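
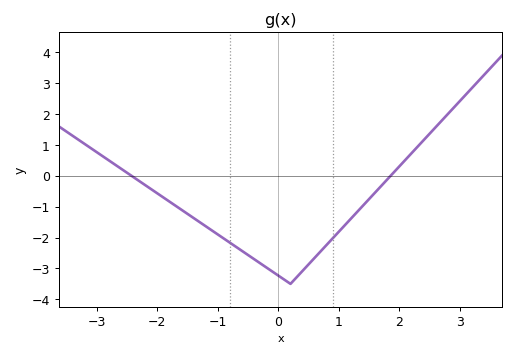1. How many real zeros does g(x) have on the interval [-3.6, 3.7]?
2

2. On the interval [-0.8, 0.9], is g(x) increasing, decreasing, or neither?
neither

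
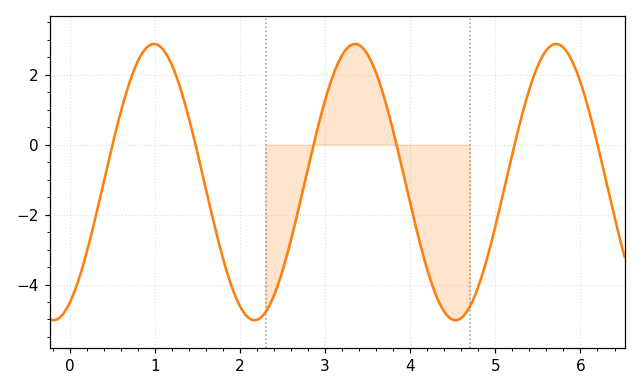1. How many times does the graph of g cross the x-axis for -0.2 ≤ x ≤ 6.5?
6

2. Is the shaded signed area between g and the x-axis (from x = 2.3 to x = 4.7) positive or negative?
negative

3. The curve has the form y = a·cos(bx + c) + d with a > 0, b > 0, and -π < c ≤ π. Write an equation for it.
y = 3.95cos(2.66x - 2.63) - 1.07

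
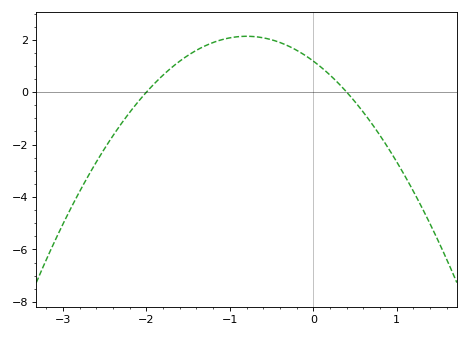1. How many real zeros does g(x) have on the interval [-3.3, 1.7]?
2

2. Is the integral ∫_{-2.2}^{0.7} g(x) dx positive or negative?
positive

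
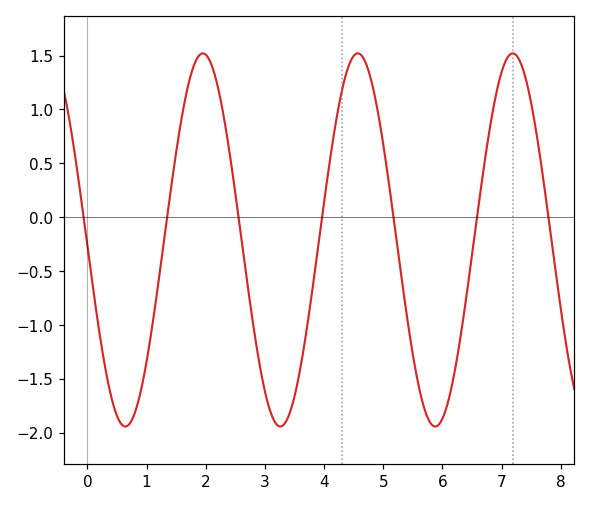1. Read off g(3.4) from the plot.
-1.85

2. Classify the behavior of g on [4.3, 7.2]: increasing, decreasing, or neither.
neither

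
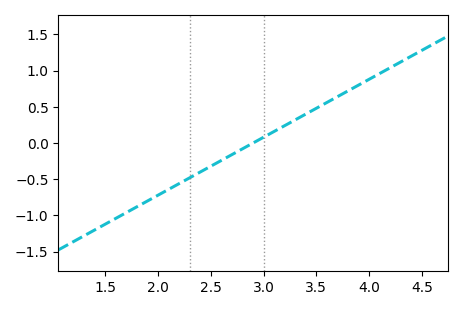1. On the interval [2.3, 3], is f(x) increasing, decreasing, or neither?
increasing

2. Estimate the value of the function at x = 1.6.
-1.05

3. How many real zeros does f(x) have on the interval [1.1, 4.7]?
1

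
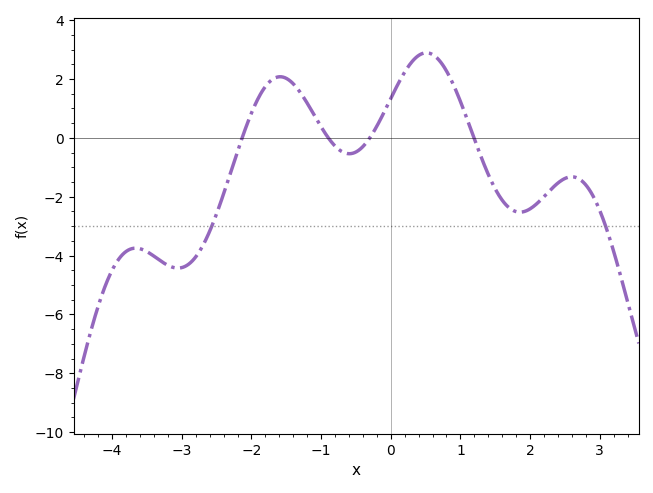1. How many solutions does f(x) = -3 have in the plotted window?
2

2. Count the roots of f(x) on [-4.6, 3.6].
4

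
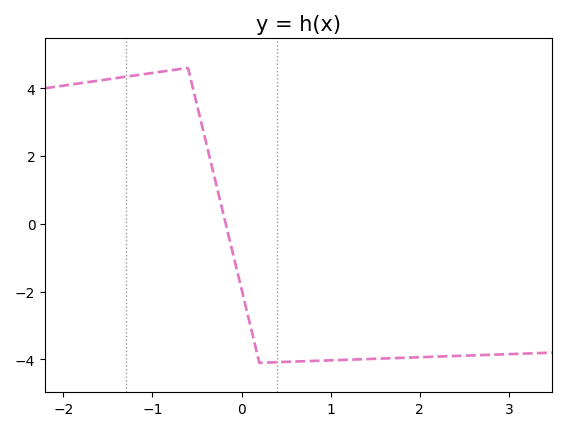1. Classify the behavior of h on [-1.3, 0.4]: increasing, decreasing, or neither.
neither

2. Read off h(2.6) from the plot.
-3.88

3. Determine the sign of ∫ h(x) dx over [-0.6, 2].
negative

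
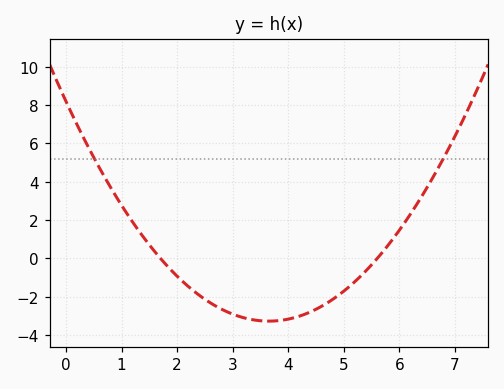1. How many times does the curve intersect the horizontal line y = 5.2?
2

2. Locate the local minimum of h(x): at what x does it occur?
3.65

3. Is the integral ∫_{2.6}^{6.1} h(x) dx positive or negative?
negative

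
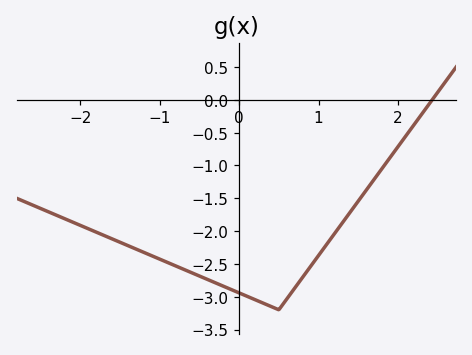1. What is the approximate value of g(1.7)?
-1.2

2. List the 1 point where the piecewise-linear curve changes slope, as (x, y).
(0.5, -3.2)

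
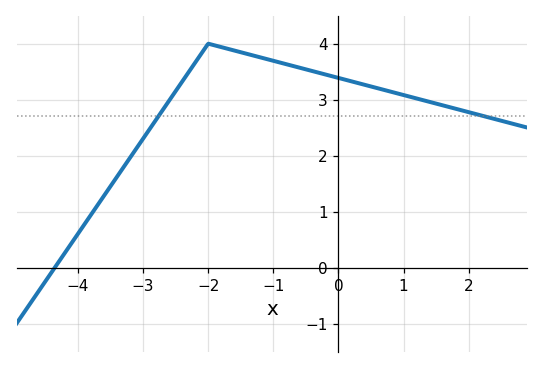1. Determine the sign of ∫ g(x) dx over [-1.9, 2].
positive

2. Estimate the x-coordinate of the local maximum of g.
-2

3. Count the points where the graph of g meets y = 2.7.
2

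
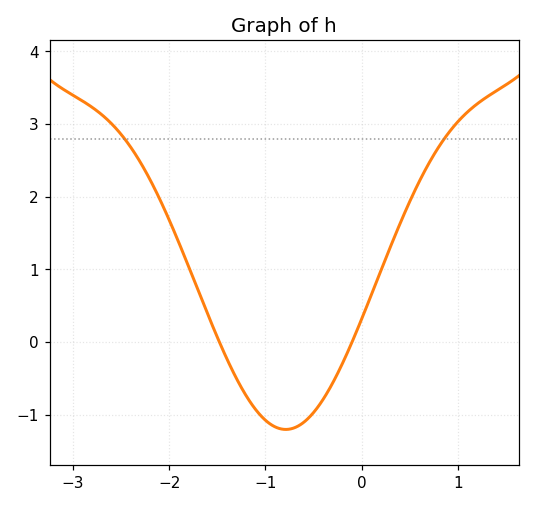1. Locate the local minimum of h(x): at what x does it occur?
-0.8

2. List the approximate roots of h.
-1.5, -0.1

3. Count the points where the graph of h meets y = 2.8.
2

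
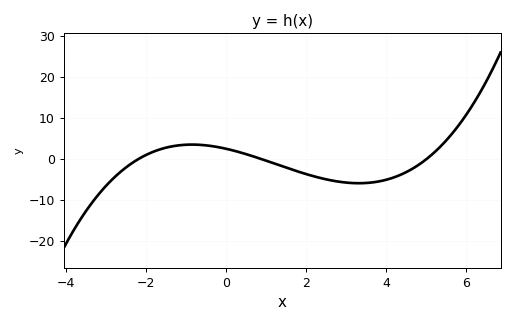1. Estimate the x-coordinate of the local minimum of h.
3.32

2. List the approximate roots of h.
-2.2, 0.9, 5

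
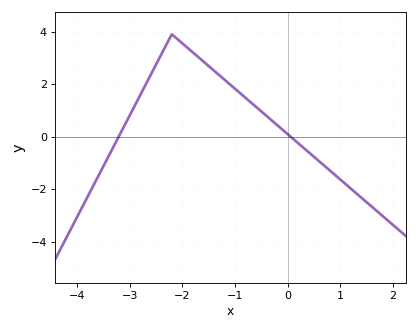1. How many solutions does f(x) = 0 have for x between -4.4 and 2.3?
2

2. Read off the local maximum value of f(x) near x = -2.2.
3.9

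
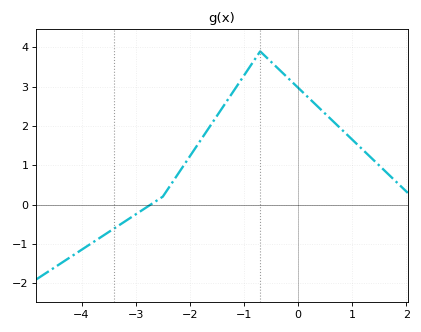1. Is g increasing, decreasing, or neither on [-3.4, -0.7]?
increasing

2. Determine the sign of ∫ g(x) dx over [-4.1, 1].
positive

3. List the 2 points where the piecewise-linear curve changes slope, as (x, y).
(-2.5, 0.2); (-0.7, 3.9)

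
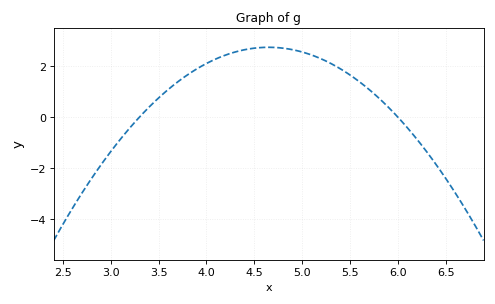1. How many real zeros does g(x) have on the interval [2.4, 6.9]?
2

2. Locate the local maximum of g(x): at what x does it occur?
4.65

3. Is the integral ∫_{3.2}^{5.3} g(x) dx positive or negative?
positive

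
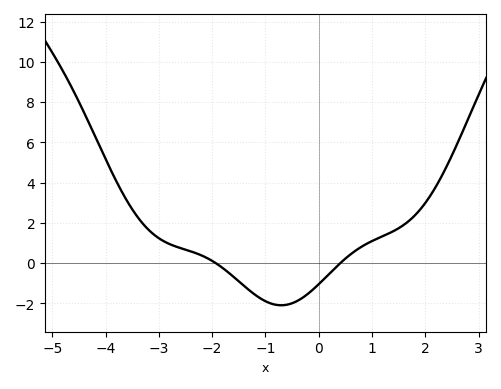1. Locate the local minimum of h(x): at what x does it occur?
-0.702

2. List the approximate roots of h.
-1.93, 0.404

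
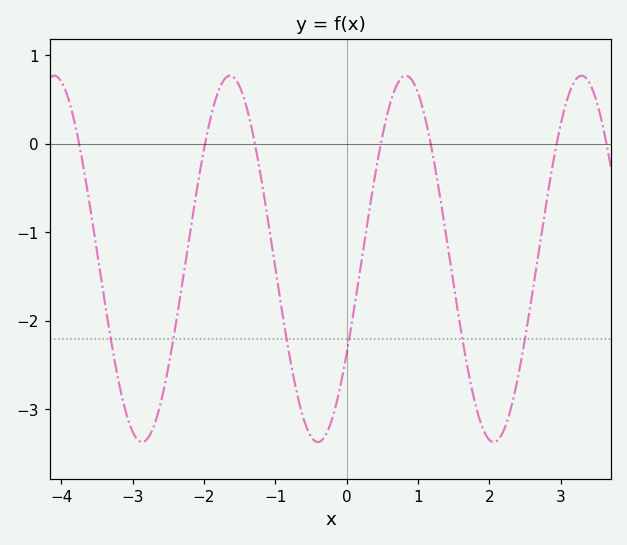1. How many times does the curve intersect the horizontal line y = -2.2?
6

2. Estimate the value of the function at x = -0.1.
-2.8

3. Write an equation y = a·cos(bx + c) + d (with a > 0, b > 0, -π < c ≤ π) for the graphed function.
y = 2.07cos(2.5x - 2.1) - 1.3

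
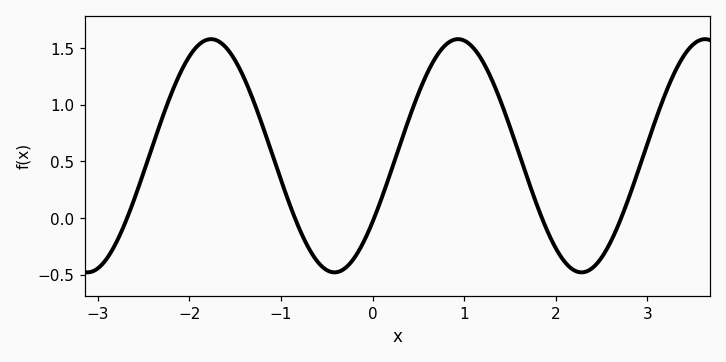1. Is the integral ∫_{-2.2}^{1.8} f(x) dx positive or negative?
positive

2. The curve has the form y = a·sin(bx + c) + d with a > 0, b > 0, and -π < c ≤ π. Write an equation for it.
y = 1.03sin(2.3x - 0.6) + 0.55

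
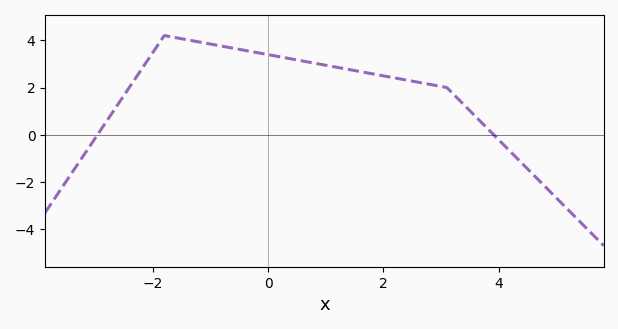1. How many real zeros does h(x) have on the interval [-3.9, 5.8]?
2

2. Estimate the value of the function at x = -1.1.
3.8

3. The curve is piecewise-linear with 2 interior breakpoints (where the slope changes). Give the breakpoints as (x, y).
(-1.8, 4.2); (3.1, 2)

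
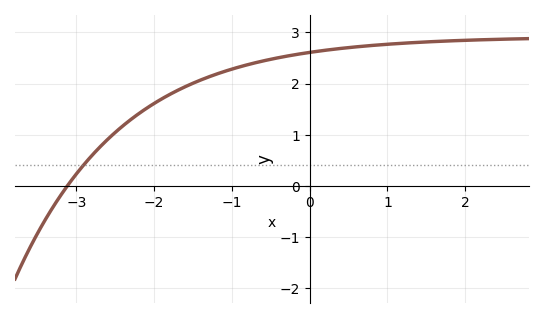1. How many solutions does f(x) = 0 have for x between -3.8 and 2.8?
1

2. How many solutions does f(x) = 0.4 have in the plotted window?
1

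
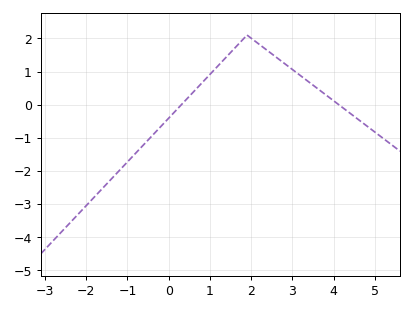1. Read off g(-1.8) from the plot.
-2.78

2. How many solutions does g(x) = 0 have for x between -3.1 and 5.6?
2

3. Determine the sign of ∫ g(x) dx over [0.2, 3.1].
positive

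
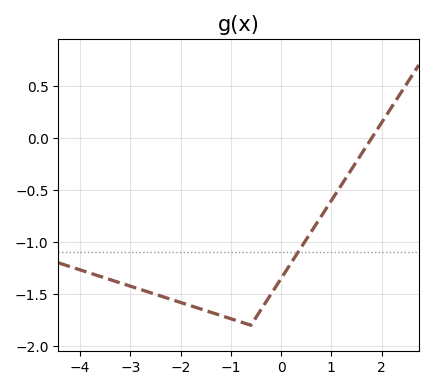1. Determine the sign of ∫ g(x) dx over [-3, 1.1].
negative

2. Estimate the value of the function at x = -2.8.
-1.45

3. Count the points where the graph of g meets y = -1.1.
1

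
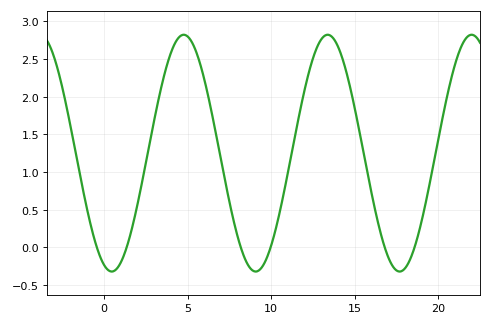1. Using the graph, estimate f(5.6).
2.54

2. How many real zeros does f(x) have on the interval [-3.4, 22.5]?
6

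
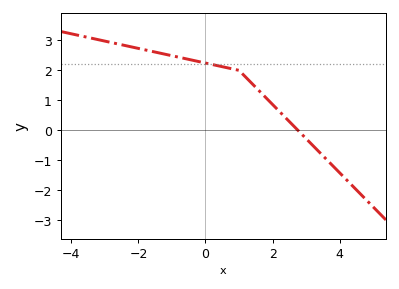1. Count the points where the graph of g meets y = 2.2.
1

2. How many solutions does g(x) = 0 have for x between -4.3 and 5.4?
1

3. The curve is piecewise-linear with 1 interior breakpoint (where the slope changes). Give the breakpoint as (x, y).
(1, 2)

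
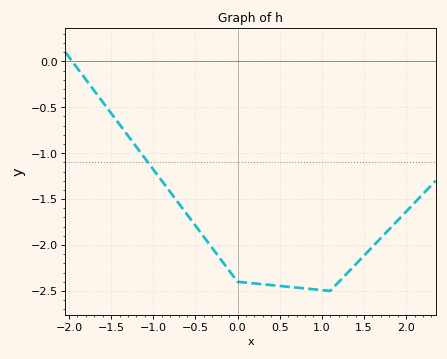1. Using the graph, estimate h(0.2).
-2.4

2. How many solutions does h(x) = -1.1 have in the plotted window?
1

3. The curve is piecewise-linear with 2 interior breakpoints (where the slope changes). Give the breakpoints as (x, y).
(0, -2.4); (1.1, -2.5)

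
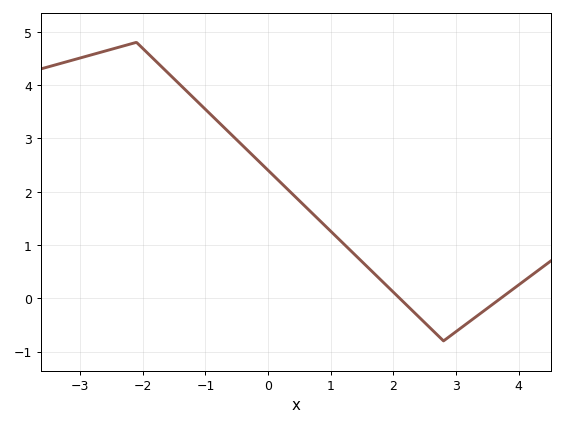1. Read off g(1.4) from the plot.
0.8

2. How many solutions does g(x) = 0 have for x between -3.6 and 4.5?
2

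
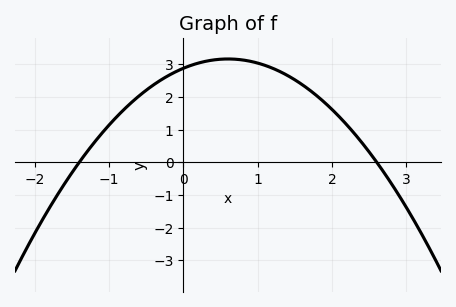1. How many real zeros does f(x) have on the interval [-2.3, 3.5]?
2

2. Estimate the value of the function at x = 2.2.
1.1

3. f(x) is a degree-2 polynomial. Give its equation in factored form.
y = -0.79(x + 1.4)(x - 2.6)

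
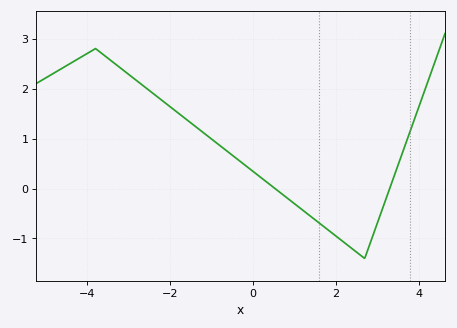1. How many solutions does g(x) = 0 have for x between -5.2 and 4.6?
2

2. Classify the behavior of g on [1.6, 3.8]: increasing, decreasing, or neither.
neither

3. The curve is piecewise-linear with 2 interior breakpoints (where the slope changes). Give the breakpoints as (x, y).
(-3.8, 2.8); (2.7, -1.4)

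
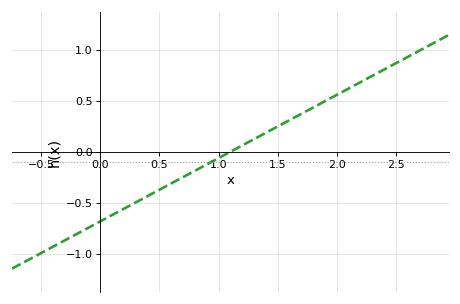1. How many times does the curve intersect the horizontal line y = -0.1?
1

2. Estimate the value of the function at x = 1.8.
0.45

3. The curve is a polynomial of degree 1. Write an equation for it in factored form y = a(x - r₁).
y = 0.62(x - 1.1)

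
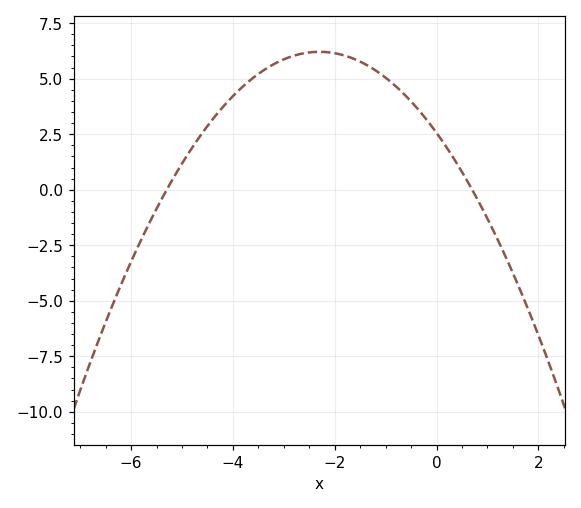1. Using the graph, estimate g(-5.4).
-0.4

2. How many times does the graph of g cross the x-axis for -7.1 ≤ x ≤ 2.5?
2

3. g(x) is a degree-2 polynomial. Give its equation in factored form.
y = -0.69(x + 5.3)(x - 0.7)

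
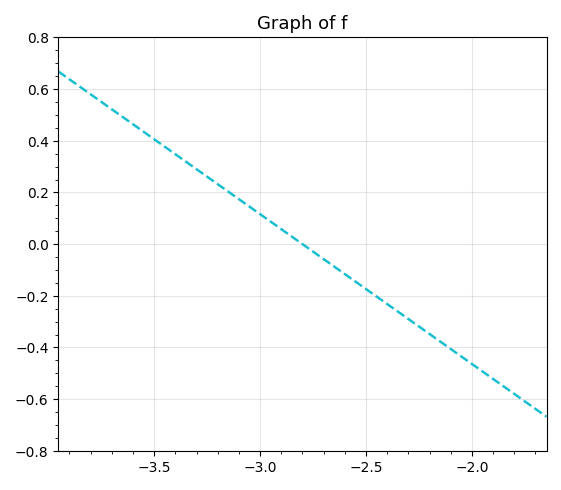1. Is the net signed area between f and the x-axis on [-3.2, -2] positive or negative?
negative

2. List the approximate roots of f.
-2.8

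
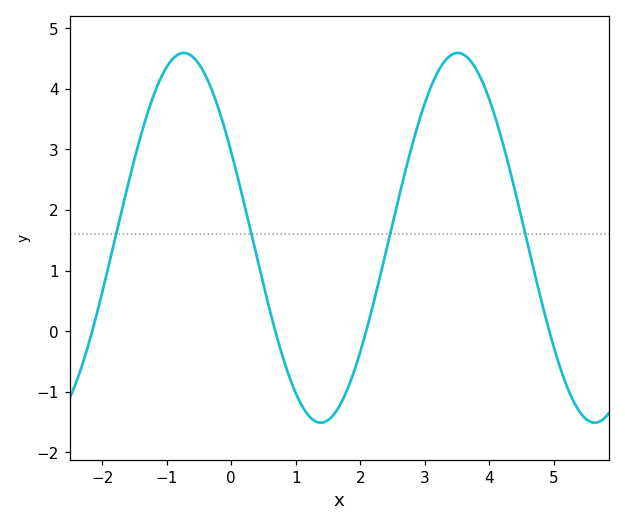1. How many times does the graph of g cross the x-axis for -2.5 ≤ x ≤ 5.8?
4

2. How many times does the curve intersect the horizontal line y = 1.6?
4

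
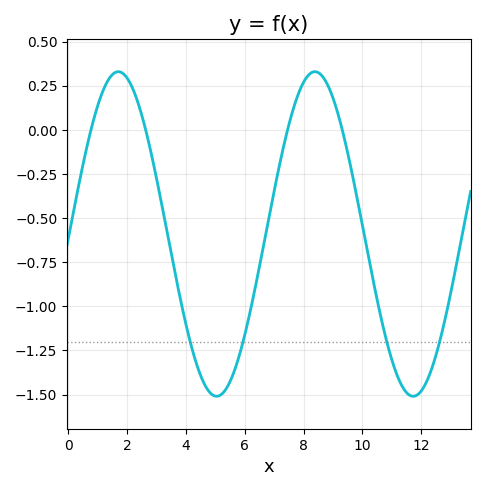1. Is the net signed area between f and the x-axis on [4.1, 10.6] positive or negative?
negative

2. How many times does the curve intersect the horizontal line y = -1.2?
4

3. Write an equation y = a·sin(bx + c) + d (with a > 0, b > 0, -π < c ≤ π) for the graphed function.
y = 0.92sin(0.94x - 0.03) - 0.59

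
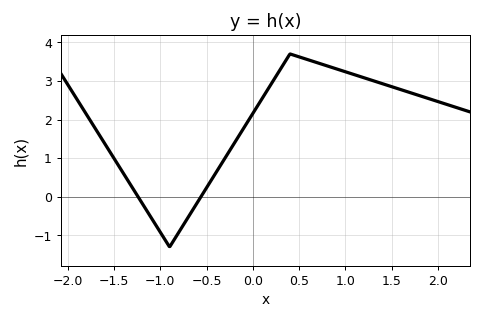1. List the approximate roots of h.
-1.24, -0.562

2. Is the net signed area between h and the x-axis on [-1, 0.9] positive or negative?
positive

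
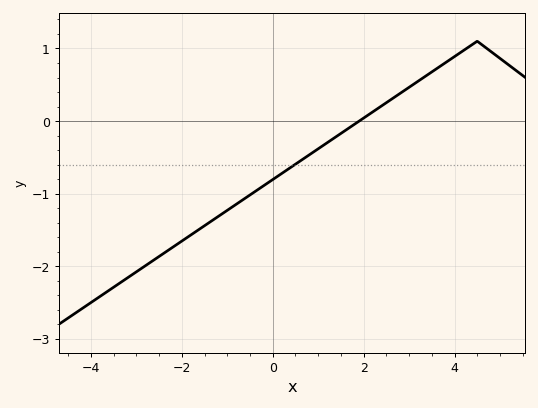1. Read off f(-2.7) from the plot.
-1.9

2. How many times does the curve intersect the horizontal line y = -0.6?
1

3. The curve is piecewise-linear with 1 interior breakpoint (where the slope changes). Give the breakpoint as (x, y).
(4.5, 1.1)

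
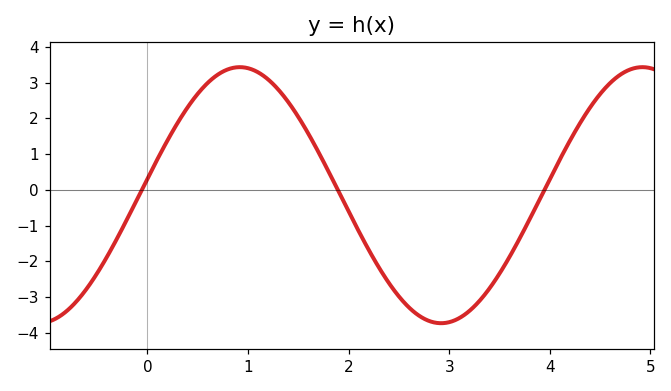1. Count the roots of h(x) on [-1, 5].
3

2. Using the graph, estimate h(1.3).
2.8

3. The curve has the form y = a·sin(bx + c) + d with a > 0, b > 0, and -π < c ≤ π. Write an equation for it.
y = 3.58sin(1.6x + 0.13) - 0.15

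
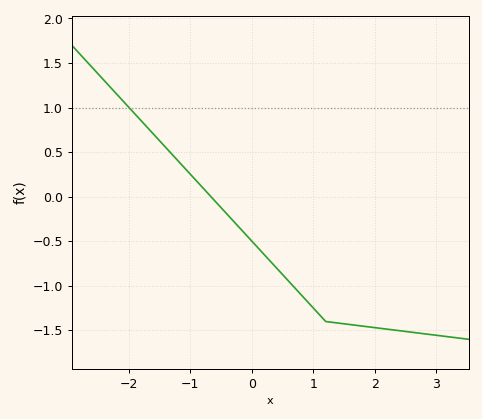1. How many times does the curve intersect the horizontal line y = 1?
1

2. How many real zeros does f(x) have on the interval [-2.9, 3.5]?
1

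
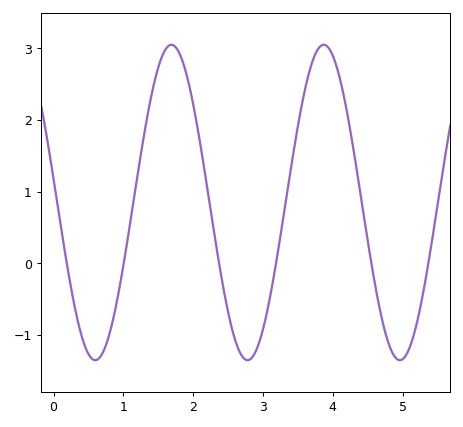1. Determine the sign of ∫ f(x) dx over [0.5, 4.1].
positive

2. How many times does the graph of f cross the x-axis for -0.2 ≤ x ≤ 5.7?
6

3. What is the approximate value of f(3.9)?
3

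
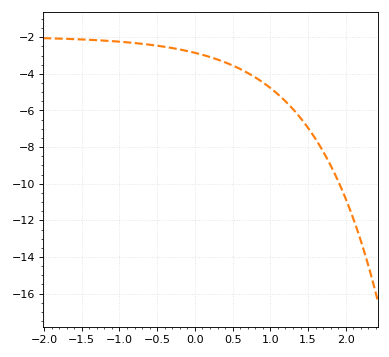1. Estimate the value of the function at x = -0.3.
-2.6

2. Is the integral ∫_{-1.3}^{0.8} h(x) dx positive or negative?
negative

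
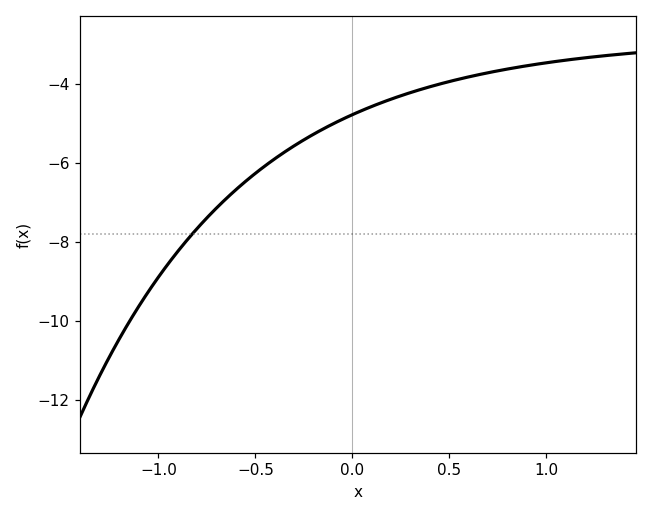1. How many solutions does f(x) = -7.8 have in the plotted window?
1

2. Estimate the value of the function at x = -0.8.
-7.66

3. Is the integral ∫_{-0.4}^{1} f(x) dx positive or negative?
negative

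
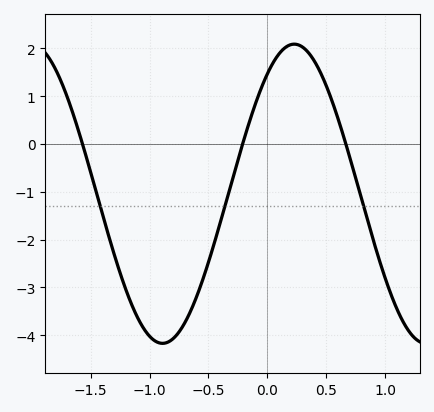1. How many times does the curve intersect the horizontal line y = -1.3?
3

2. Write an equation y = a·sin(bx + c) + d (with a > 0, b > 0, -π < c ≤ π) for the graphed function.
y = 3.13sin(2.81x + 0.93) - 1.04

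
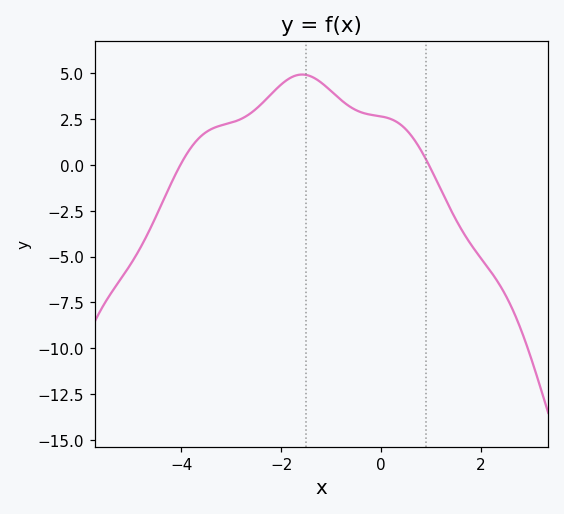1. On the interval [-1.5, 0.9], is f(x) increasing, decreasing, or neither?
decreasing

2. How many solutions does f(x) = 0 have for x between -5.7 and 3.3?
2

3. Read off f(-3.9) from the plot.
0.5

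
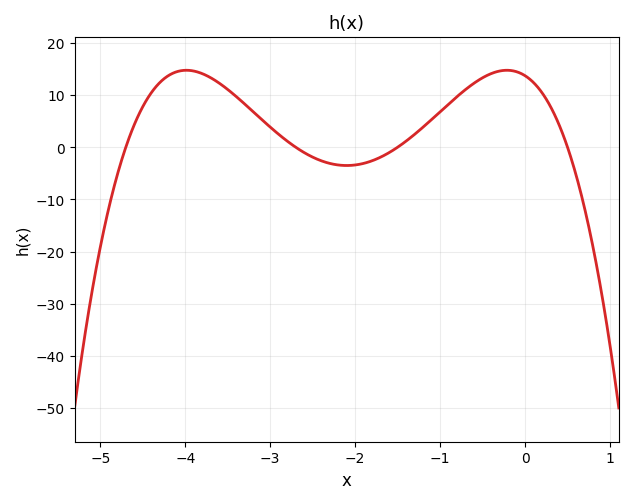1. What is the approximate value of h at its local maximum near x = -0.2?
15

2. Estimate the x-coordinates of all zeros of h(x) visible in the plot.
-4.7, -2.7, -1.5, 0.5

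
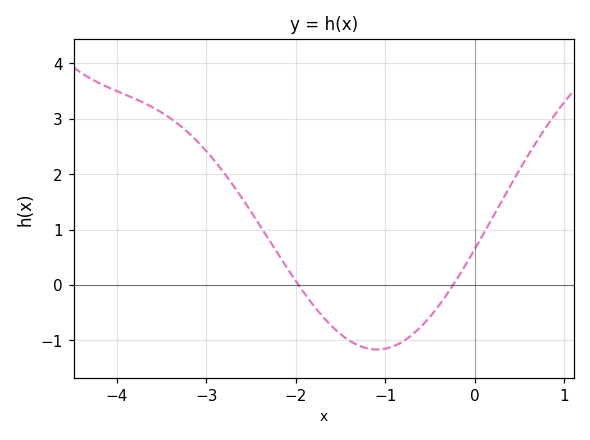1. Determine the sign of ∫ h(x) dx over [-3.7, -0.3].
positive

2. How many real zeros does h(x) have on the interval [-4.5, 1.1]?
2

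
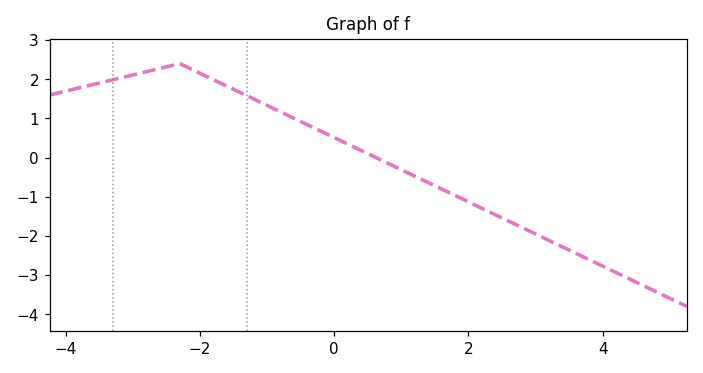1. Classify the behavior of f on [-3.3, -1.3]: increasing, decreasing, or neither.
neither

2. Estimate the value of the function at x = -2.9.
2.15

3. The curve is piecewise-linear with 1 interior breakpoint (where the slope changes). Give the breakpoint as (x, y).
(-2.3, 2.4)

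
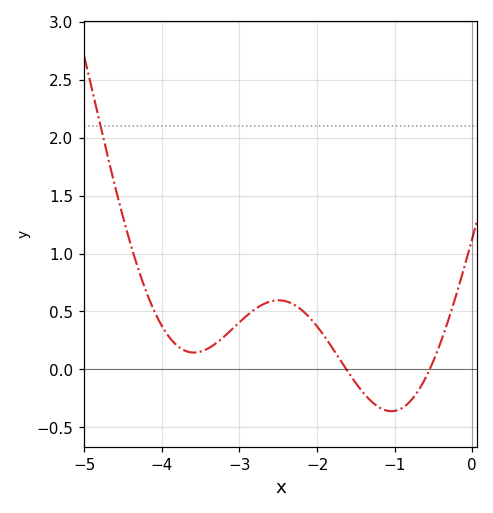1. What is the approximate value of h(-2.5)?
0.597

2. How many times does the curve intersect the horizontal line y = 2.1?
1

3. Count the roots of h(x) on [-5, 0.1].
2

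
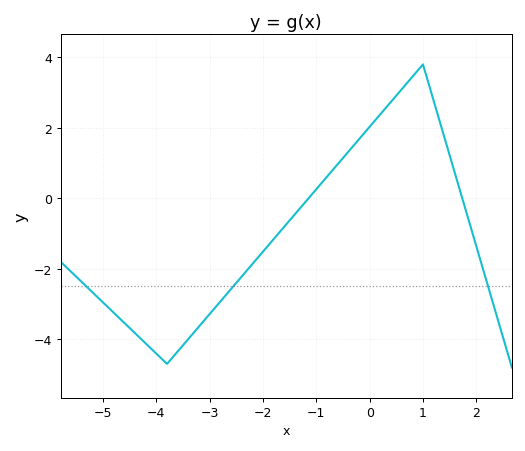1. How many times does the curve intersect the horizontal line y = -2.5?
3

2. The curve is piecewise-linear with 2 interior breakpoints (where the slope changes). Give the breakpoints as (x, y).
(-3.8, -4.7); (1, 3.8)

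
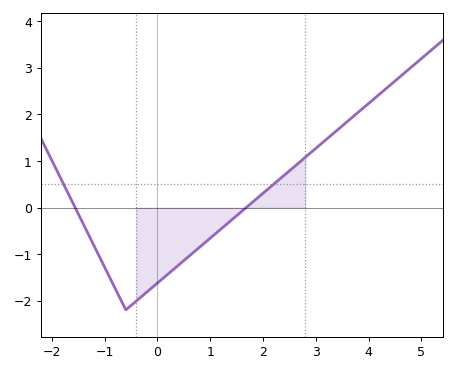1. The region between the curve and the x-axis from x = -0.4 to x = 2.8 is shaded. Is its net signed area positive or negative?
negative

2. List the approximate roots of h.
-1.6, 1.6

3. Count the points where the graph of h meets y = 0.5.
2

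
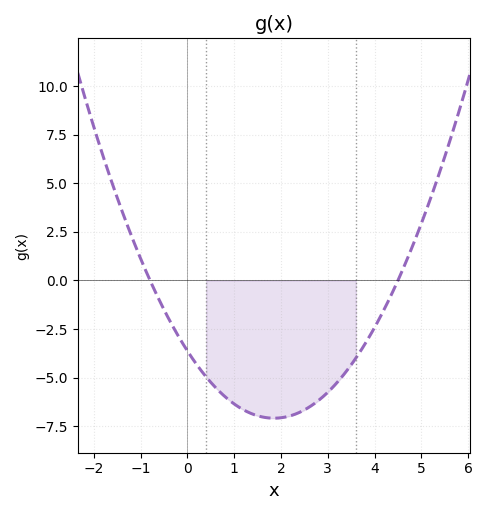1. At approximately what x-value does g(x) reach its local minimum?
1.85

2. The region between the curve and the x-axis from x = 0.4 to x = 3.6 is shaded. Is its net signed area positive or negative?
negative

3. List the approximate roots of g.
-0.8, 4.5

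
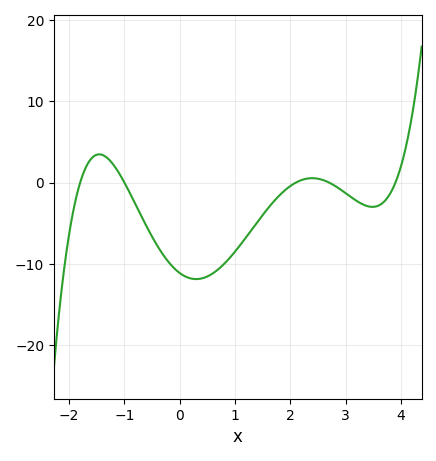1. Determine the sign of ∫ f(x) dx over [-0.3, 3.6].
negative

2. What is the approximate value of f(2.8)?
0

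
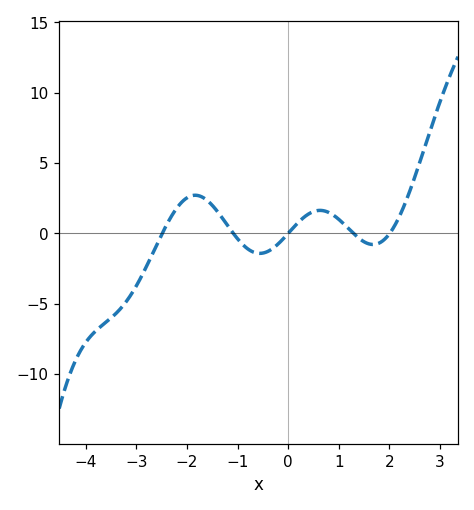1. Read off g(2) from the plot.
-0.031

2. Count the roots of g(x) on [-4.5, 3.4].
5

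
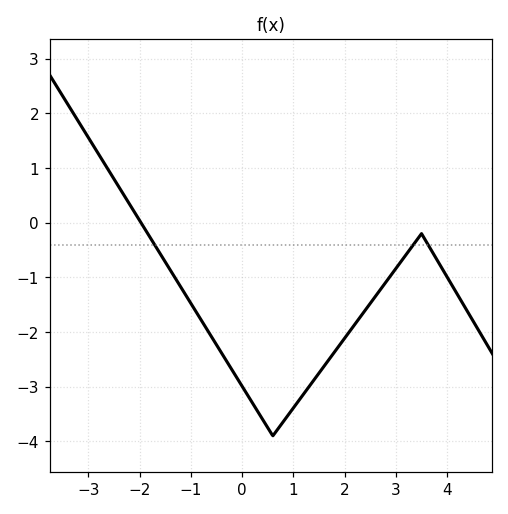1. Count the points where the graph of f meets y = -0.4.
3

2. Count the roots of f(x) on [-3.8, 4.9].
1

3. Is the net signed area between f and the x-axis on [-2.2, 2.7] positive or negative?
negative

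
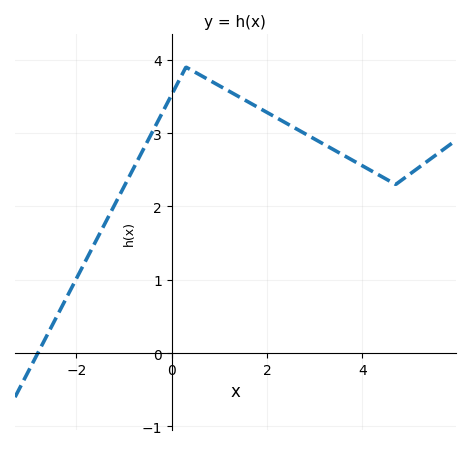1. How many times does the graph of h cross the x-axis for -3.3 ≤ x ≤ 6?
1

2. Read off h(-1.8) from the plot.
1.26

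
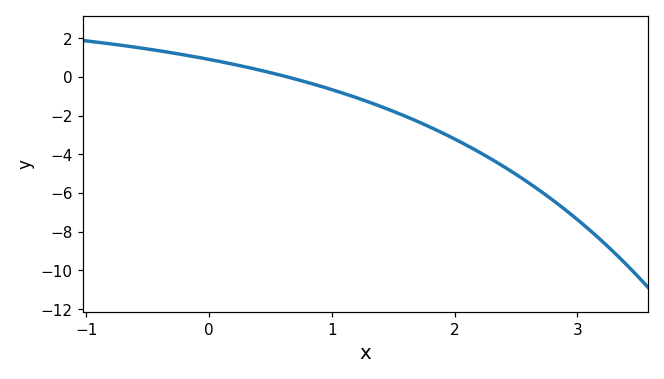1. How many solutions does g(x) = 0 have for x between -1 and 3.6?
1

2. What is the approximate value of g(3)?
-7.37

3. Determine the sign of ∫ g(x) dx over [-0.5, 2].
negative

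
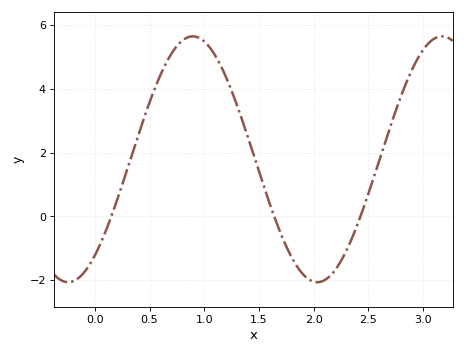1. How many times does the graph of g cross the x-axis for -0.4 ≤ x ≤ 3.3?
3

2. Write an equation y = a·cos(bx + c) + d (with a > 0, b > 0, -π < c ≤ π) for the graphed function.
y = 3.86cos(2.76x - 2.47) + 1.79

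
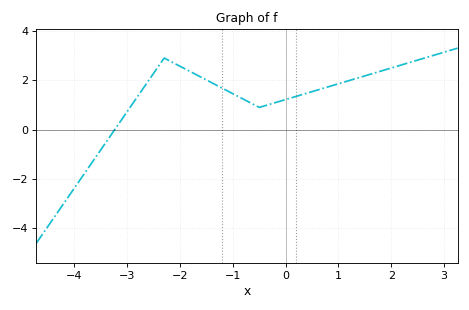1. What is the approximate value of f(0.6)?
1.6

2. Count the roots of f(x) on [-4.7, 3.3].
1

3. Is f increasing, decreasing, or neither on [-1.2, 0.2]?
neither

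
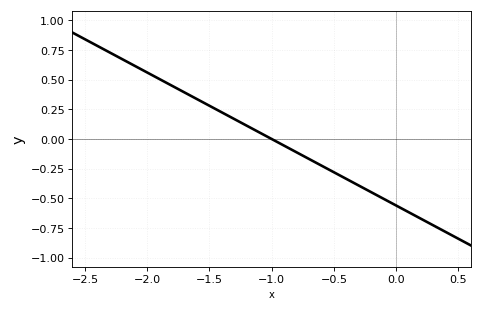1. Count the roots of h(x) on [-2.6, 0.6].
1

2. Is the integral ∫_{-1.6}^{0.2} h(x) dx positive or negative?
negative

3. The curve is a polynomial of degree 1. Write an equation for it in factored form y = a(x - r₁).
y = -0.56(x + 1)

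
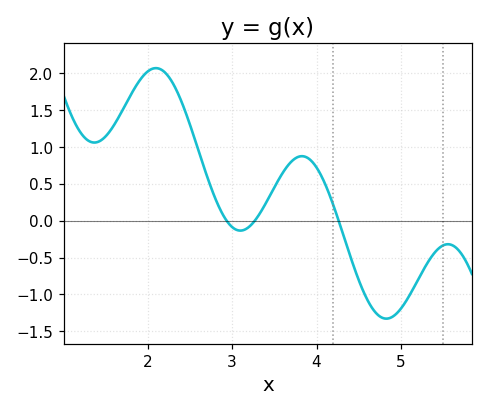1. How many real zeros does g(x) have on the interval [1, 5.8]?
3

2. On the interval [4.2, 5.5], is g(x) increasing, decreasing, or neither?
neither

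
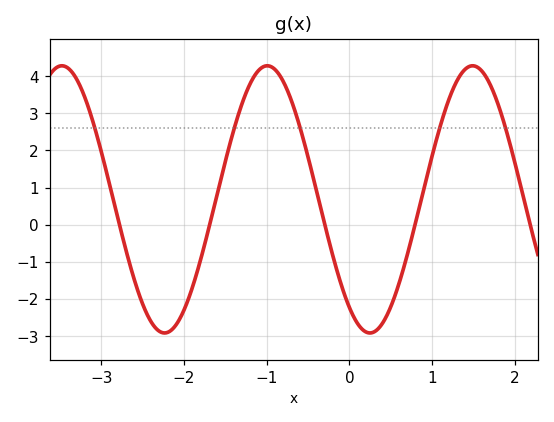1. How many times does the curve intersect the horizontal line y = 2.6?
5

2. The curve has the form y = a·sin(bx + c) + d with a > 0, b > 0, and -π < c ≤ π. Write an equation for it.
y = 3.6sin(2.5x - 2.2) + 0.68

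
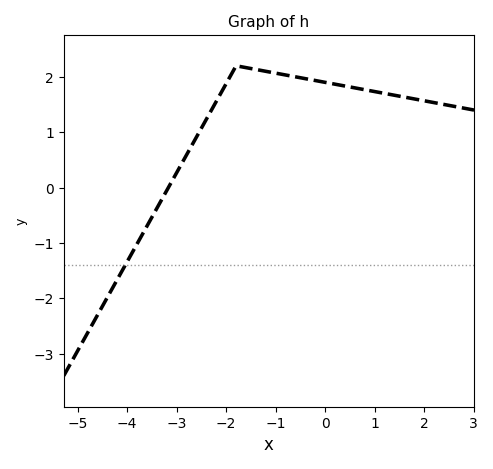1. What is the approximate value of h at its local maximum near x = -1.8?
2.2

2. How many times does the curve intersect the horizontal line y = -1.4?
1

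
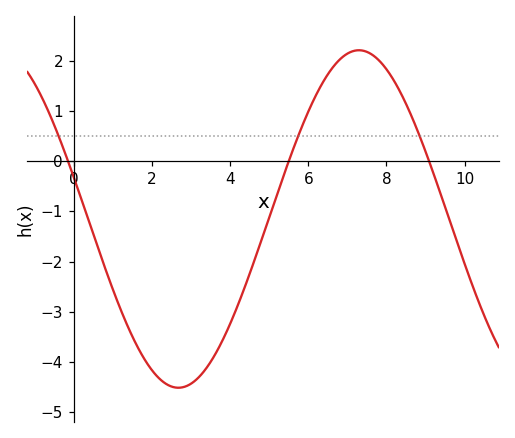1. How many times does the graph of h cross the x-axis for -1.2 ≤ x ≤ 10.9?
3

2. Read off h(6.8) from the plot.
2.02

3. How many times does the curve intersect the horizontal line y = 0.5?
3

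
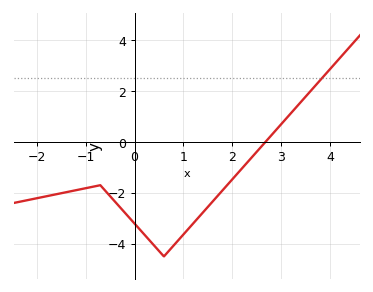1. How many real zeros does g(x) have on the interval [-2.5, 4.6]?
1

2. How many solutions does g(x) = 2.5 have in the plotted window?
1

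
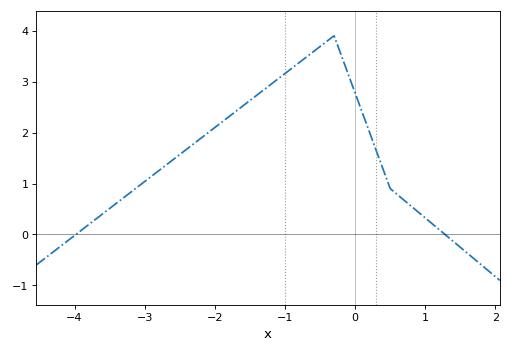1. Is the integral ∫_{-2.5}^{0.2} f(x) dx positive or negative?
positive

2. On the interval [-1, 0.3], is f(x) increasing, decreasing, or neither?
neither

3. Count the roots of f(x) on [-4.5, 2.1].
2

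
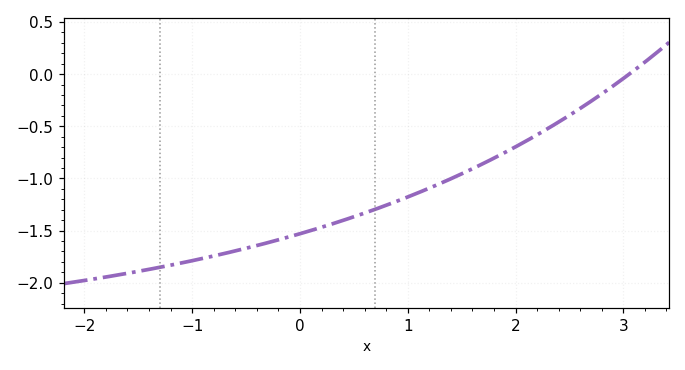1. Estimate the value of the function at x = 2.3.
-0.5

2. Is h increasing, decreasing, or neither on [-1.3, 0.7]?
increasing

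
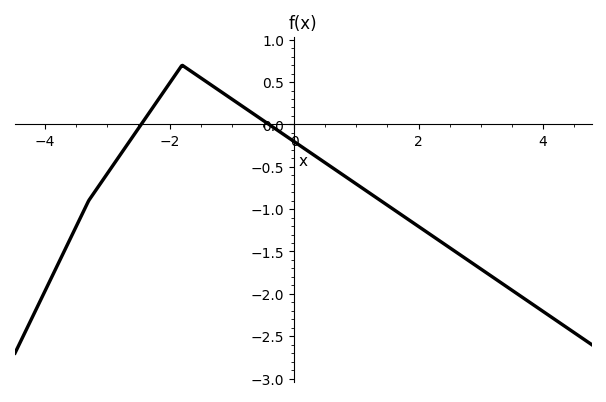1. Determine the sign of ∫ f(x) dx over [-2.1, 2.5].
negative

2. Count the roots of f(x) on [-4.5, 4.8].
2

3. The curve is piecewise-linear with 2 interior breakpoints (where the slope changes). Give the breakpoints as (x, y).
(-3.3, -0.9); (-1.8, 0.7)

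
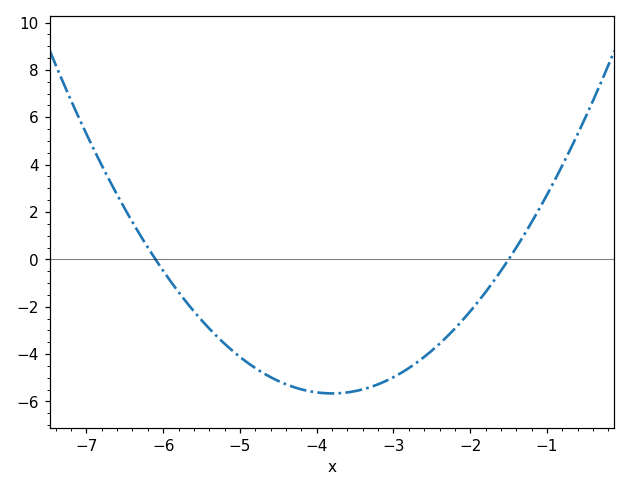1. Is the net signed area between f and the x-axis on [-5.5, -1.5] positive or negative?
negative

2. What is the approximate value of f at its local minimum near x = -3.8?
-5.6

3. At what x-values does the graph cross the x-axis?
-6.1, -1.5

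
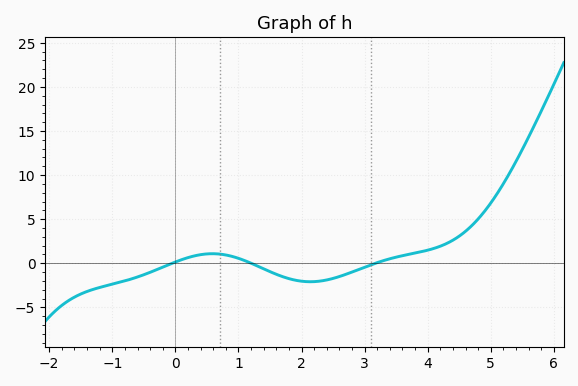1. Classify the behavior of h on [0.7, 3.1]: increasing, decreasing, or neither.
neither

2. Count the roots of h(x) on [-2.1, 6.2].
3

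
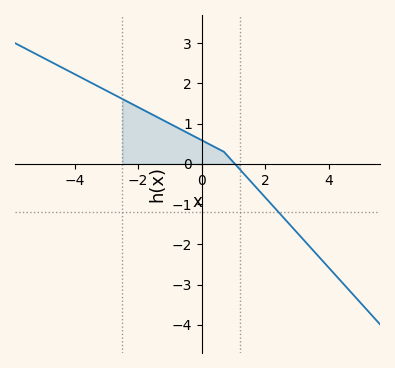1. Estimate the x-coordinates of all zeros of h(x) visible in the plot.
1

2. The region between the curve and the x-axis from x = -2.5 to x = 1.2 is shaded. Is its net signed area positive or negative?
positive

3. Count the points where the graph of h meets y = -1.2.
1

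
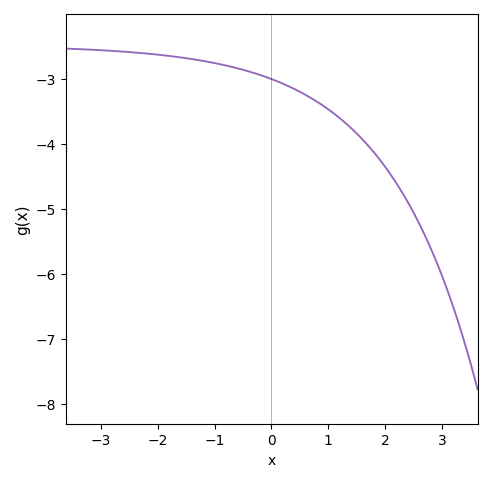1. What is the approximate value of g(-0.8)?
-2.79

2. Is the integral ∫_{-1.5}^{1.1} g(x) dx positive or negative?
negative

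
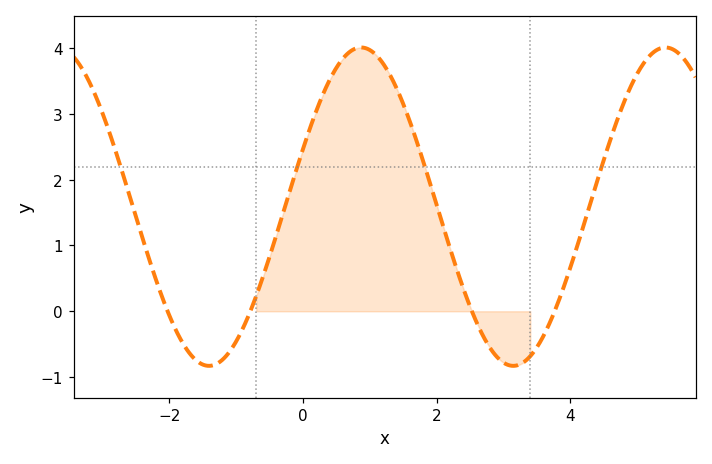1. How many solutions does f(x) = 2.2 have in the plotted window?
4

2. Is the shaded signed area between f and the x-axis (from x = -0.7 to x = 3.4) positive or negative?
positive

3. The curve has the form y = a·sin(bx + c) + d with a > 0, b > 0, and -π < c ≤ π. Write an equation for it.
y = 2.42sin(1.4x + 0.37) + 1.59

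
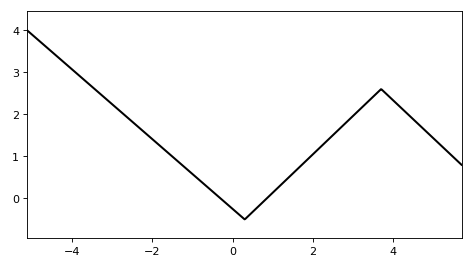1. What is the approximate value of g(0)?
-0.251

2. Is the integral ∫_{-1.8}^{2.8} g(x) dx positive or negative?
positive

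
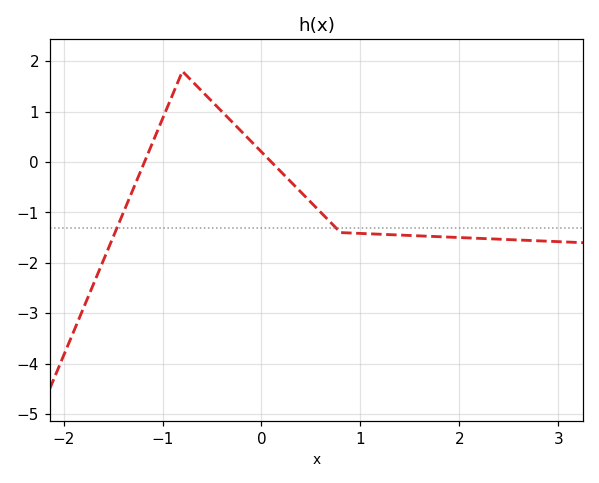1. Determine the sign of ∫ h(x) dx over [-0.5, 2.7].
negative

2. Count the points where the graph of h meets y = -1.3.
2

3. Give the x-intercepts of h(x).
-1.2, 0.1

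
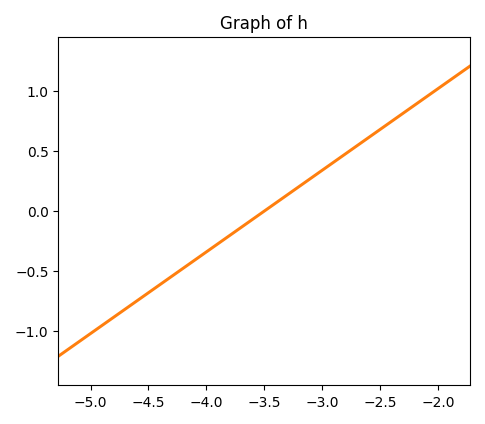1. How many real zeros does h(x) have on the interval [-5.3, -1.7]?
1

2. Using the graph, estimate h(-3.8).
-0.204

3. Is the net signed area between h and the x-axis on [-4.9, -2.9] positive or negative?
negative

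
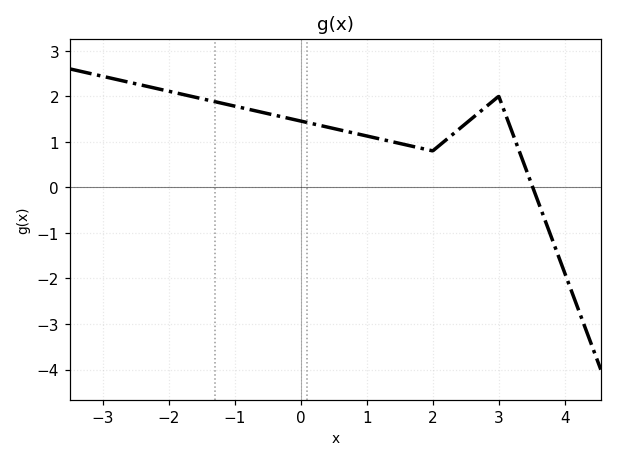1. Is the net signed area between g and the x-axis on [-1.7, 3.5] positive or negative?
positive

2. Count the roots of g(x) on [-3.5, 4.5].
1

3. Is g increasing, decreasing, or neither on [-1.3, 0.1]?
decreasing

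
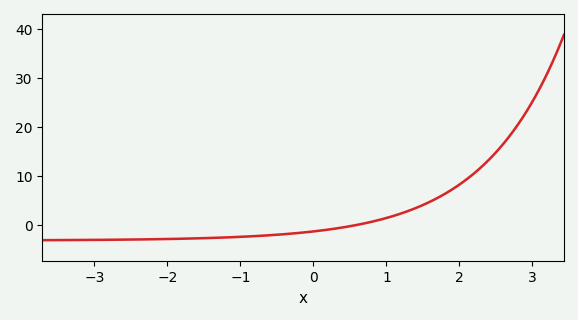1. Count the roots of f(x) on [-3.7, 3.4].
1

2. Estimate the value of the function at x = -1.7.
-2.77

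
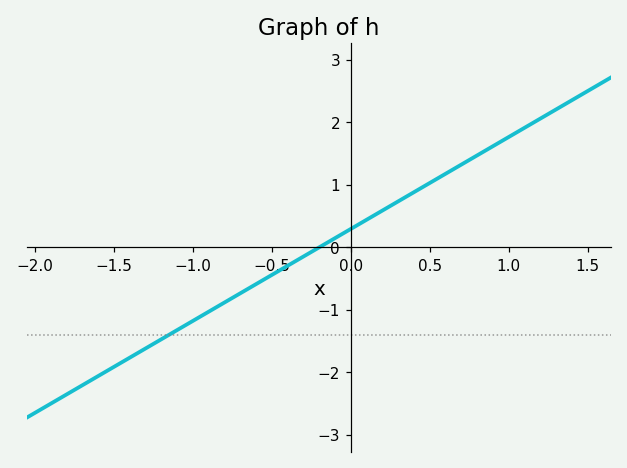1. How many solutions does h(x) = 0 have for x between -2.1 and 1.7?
1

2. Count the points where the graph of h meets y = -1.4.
1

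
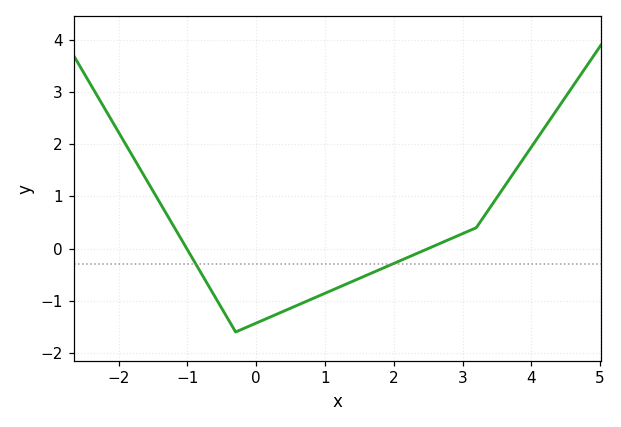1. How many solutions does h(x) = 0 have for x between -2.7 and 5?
2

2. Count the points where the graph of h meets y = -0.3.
2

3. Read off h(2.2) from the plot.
-0.171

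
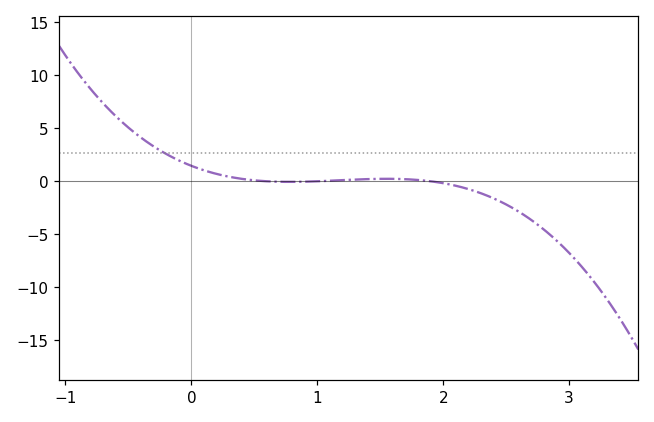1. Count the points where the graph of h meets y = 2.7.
1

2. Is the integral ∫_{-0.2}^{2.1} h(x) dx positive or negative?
positive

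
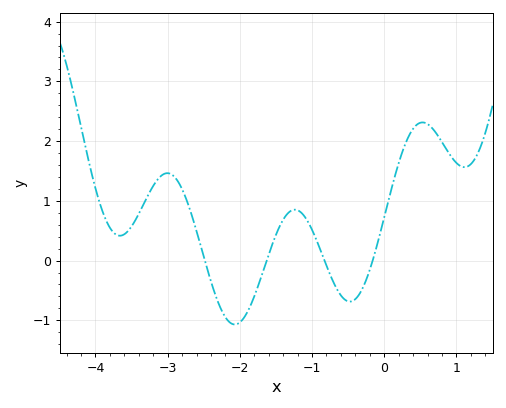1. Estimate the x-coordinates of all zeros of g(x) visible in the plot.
-2.5, -1.6, -0.8, -0.2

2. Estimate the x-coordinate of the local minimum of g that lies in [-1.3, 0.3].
-0.5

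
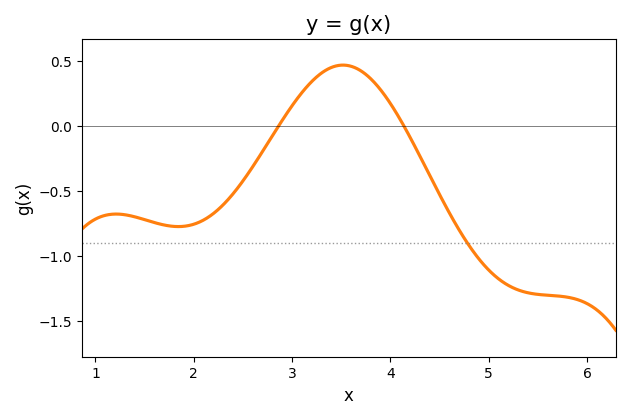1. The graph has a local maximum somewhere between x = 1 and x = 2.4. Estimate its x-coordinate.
1.2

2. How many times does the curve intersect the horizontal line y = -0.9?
1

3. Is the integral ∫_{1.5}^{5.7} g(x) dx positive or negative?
negative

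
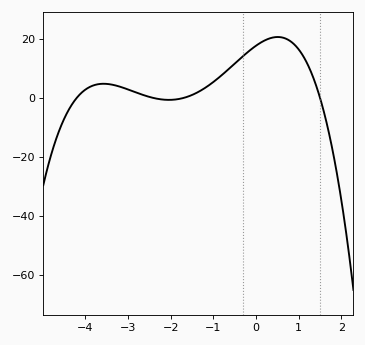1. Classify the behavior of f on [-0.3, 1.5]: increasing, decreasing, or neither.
neither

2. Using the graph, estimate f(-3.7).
4.66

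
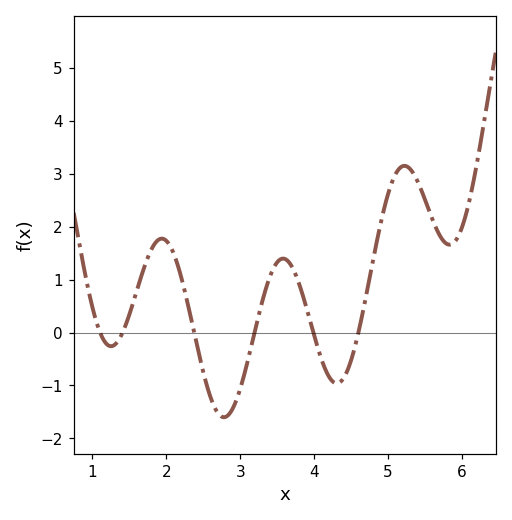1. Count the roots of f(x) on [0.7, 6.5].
6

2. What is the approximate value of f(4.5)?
-0.5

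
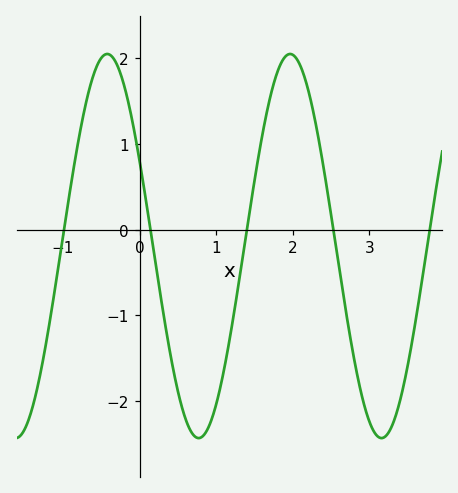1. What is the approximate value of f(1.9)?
2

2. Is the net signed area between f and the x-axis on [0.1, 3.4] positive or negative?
negative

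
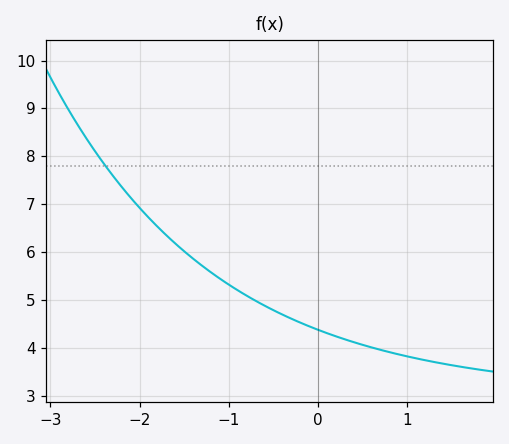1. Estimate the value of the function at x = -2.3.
7.6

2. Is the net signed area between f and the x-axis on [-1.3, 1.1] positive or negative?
positive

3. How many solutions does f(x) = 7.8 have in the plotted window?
1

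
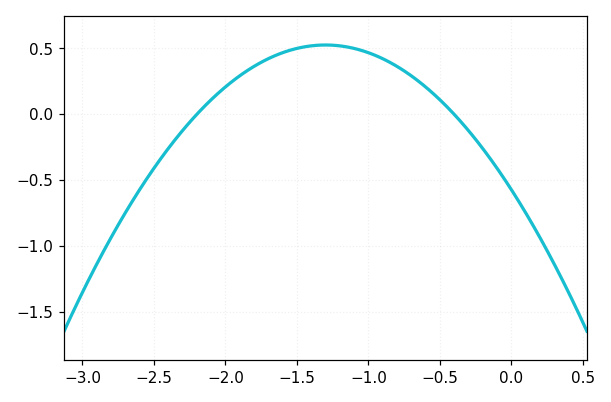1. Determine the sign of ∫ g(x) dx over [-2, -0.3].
positive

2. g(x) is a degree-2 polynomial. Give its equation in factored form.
y = -0.65(x + 2.2)(x + 0.4)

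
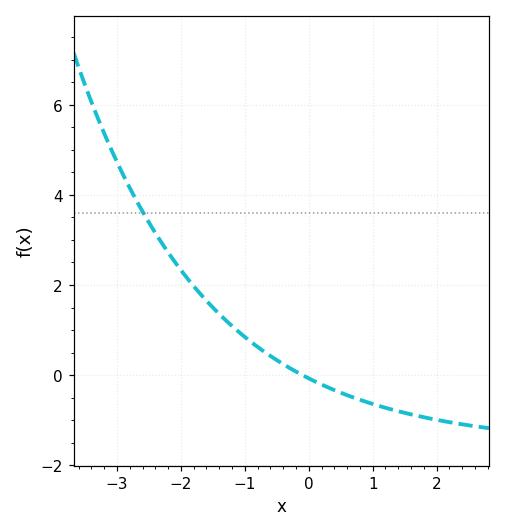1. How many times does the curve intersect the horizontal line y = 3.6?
1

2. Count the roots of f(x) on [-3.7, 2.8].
1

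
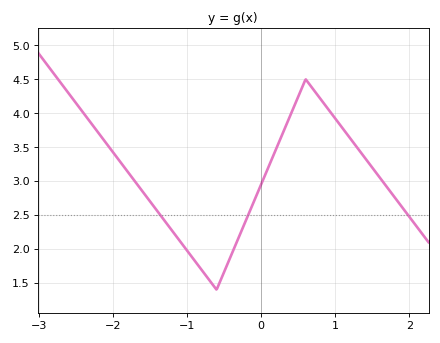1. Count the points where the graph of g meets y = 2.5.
3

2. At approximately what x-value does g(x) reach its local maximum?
0.6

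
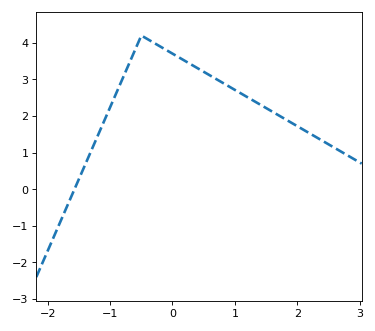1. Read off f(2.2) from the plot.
1.5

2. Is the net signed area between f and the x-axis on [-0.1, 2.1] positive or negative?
positive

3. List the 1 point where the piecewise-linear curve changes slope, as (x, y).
(-0.5, 4.2)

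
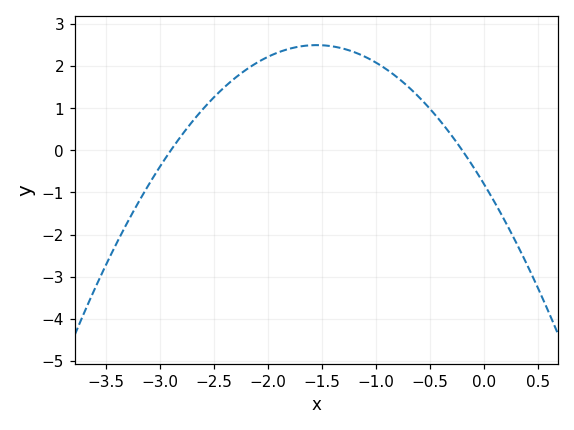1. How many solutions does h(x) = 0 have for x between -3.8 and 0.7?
2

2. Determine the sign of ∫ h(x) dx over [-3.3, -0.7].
positive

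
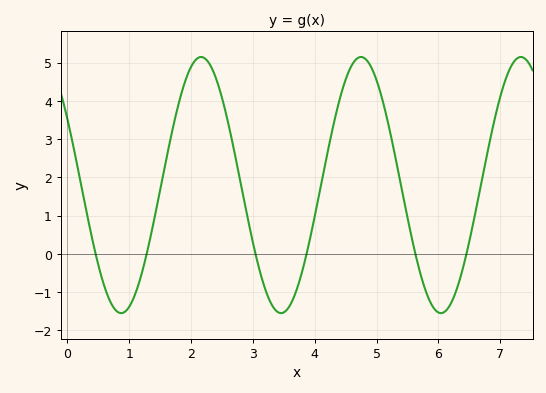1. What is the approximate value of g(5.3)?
2.6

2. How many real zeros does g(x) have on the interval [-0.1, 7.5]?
6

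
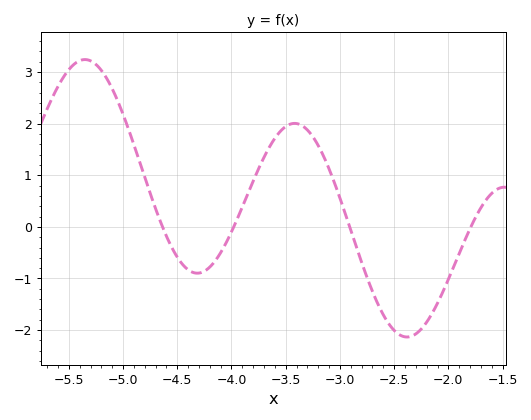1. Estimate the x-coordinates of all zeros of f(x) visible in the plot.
-4.6, -4, -2.9, -1.8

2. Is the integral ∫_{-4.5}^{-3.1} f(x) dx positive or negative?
positive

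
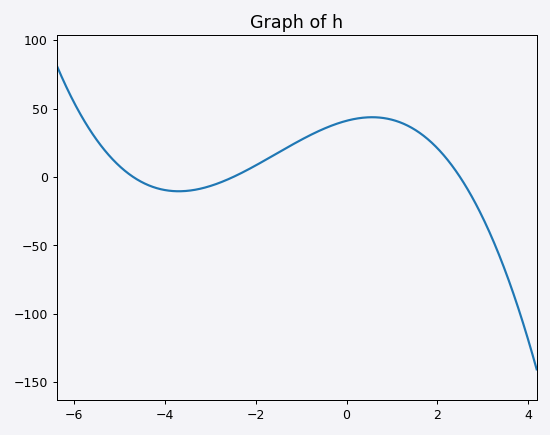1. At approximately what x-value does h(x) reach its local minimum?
-3.7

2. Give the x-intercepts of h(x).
-4.7, -2.5, 2.5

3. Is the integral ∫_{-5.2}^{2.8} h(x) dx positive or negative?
positive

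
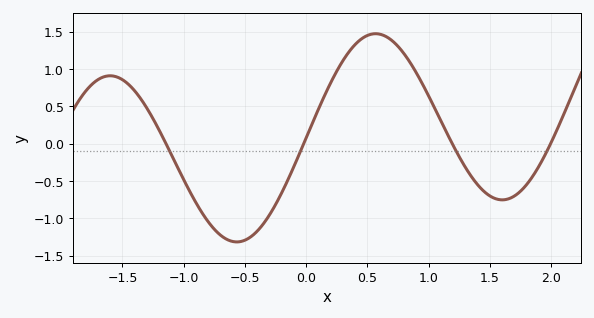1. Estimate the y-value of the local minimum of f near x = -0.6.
-1.32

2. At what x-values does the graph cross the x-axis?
-1.14, -0.02, 1.19, 2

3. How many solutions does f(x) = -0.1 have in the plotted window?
4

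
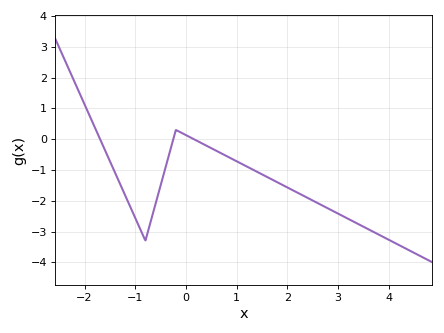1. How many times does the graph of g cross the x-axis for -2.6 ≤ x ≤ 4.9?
3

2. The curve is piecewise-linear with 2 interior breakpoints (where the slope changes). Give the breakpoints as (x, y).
(-0.8, -3.3); (-0.2, 0.3)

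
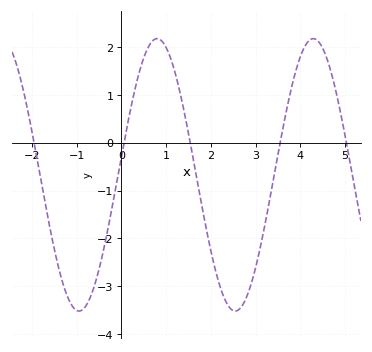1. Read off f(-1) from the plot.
-3.51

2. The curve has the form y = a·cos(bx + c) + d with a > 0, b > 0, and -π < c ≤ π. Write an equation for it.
y = 2.85cos(1.8x - 1.44) - 0.67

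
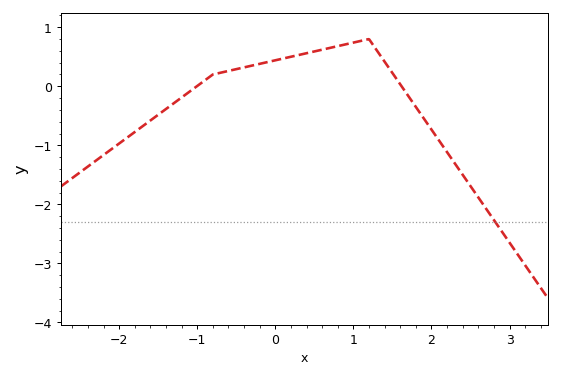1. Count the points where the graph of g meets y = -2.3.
1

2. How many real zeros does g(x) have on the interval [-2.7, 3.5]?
2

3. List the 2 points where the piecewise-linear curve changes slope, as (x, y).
(-0.8, 0.2); (1.2, 0.8)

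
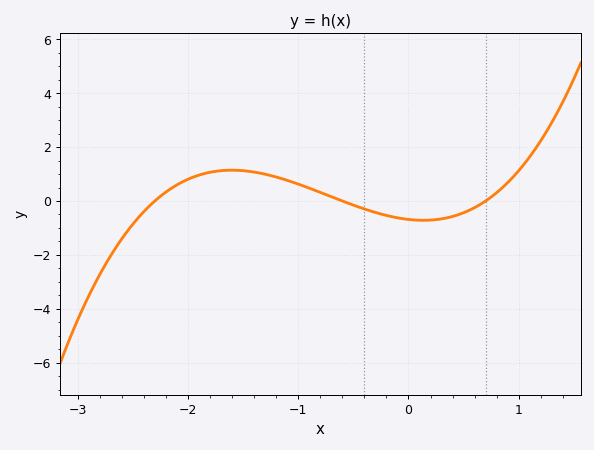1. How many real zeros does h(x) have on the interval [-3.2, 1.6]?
3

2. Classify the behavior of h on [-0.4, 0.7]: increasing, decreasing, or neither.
neither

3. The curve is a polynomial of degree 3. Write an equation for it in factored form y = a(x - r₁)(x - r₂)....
y = 0.71(x + 2.3)(x + 0.6)(x - 0.7)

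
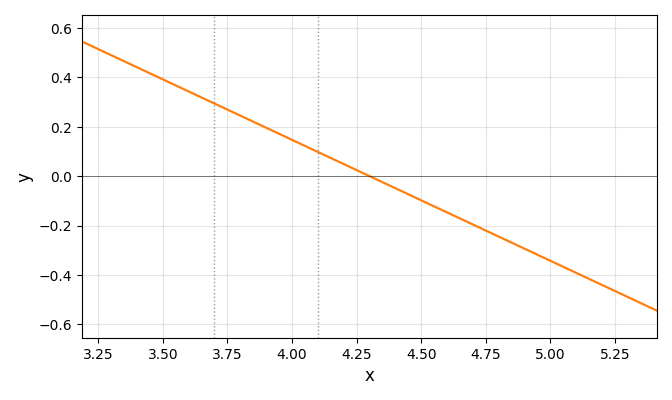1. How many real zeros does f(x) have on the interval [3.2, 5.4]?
1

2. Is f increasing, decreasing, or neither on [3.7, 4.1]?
decreasing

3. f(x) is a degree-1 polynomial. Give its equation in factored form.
y = -0.49(x - 4.3)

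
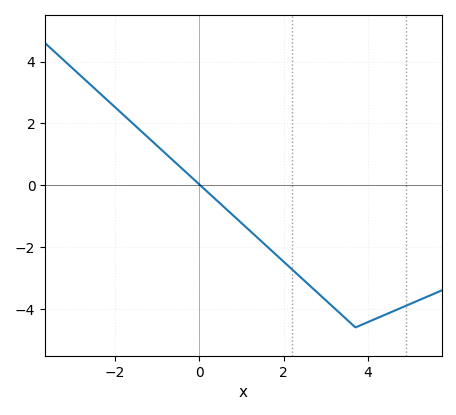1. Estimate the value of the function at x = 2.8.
-3.47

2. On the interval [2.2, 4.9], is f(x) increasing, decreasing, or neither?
neither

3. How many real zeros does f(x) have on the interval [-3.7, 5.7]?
1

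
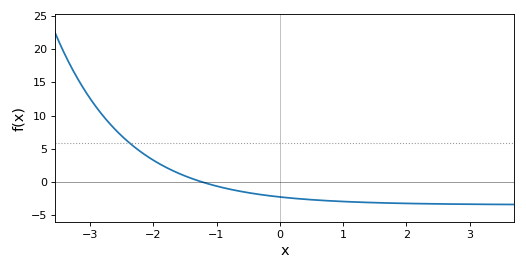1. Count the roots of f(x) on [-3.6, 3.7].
1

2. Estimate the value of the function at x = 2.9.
-3.5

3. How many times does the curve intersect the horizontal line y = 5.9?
1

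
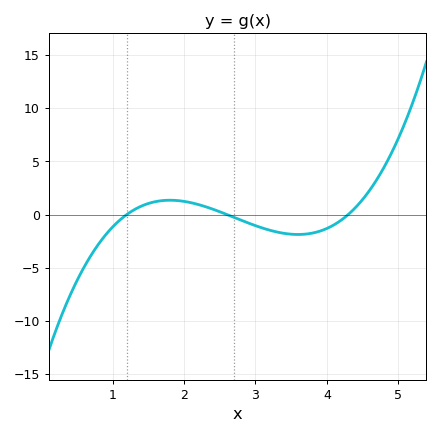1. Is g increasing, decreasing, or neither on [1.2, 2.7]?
neither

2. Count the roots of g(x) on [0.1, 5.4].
3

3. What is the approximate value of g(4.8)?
4.44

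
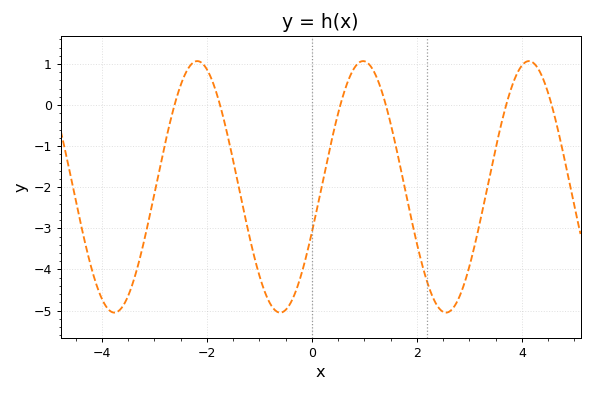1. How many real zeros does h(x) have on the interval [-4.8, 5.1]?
6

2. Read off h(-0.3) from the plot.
-4.5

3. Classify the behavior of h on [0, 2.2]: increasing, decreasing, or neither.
neither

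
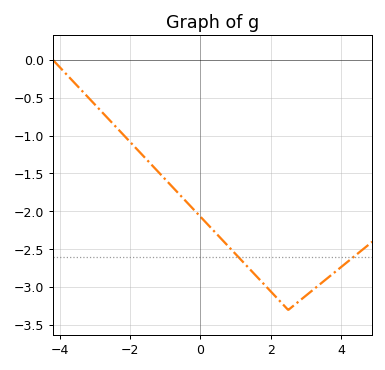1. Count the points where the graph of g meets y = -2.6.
2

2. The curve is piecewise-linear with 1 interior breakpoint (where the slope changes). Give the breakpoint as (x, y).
(2.5, -3.3)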